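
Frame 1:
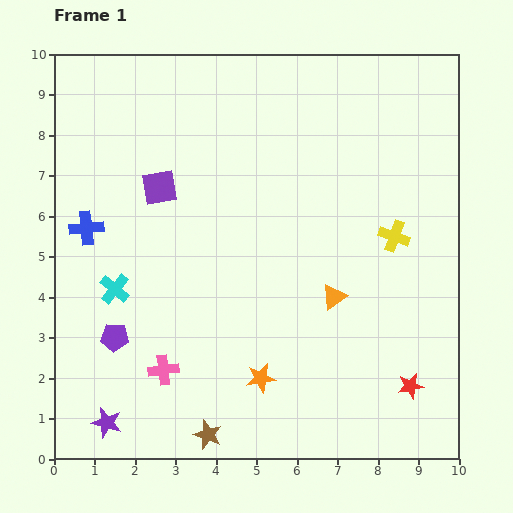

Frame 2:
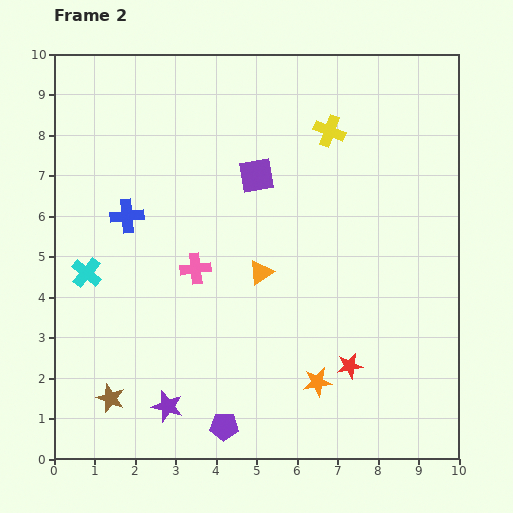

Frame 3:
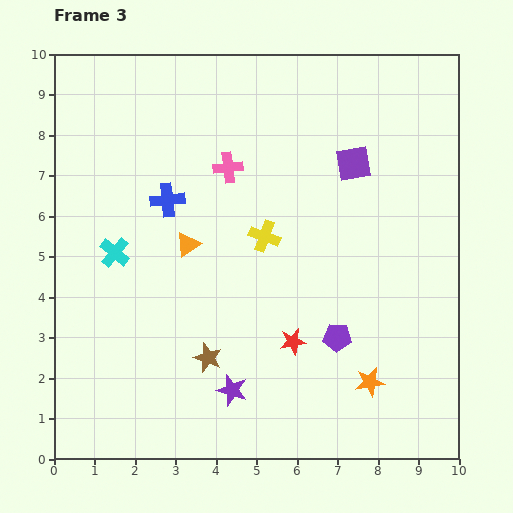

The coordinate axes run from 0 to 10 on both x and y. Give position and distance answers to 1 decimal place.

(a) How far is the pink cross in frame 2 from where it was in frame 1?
2.6

The pink cross moved from (2.7, 2.2) to (3.5, 4.7), a distance of √(0.8² + 2.5²) ≈ 2.6.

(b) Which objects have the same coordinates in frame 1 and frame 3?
none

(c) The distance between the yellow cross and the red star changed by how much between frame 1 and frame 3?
-1.0

Distance in frame 1: 3.7. Distance in frame 3: 2.7.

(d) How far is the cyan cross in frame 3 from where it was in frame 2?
0.9

The cyan cross moved from (0.8, 4.6) to (1.5, 5.1), a distance of √(0.7² + 0.5²) ≈ 0.9.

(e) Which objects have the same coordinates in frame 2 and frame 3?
none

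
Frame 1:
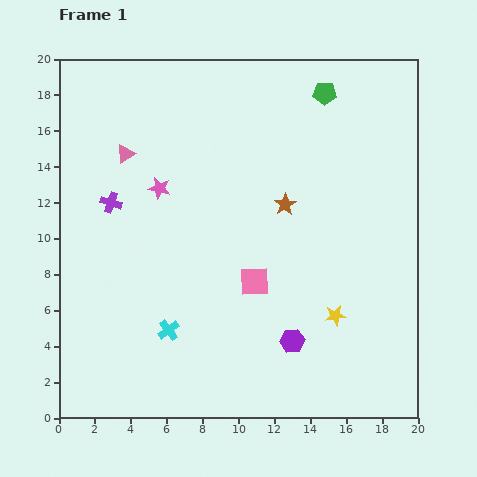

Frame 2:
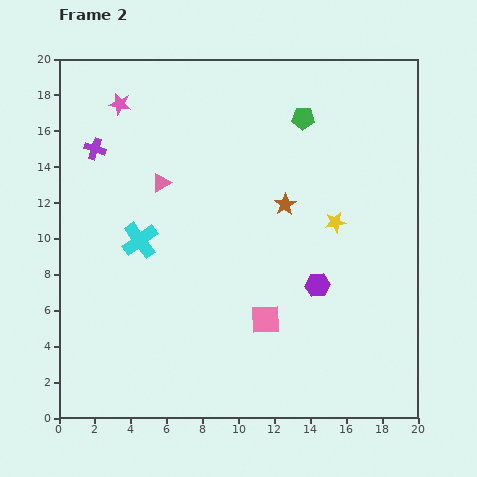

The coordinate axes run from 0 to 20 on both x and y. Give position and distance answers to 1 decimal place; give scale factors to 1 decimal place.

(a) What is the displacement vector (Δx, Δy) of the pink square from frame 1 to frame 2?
(0.6, -2.1)

The pink square was at (10.9, 7.6) in frame 1 and (11.5, 5.5) in frame 2.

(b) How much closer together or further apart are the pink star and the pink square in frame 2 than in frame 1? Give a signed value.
+7.1

Distance in frame 1: 7.4. Distance in frame 2: 14.5.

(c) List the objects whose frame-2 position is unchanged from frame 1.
the brown star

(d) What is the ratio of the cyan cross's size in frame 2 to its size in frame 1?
1.7×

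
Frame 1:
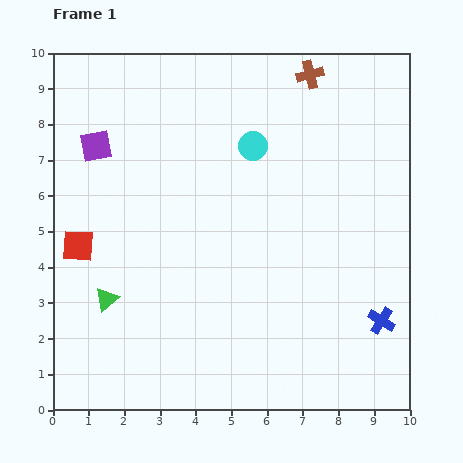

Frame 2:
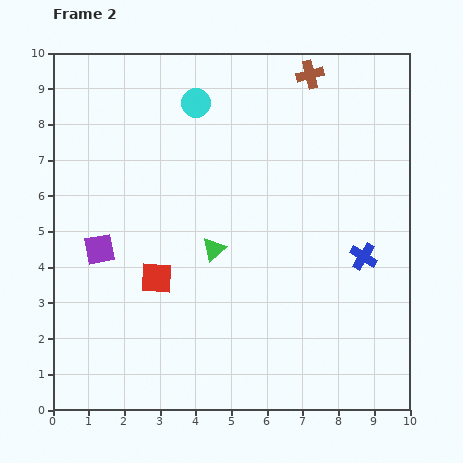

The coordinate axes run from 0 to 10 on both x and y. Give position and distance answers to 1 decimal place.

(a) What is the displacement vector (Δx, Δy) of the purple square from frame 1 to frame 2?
(0.1, -2.9)

The purple square was at (1.2, 7.4) in frame 1 and (1.3, 4.5) in frame 2.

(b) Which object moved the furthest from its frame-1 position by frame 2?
the green triangle

(moved 3.3; next 2.9)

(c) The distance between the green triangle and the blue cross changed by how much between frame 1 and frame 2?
-3.5

Distance in frame 1: 7.7. Distance in frame 2: 4.2.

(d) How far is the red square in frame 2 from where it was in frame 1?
2.4

The red square moved from (0.7, 4.6) to (2.9, 3.7), a distance of √(2.2² + 0.9²) ≈ 2.4.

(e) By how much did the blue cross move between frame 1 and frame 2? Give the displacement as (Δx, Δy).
(-0.5, 1.8)

The blue cross was at (9.2, 2.5) in frame 1 and (8.7, 4.3) in frame 2.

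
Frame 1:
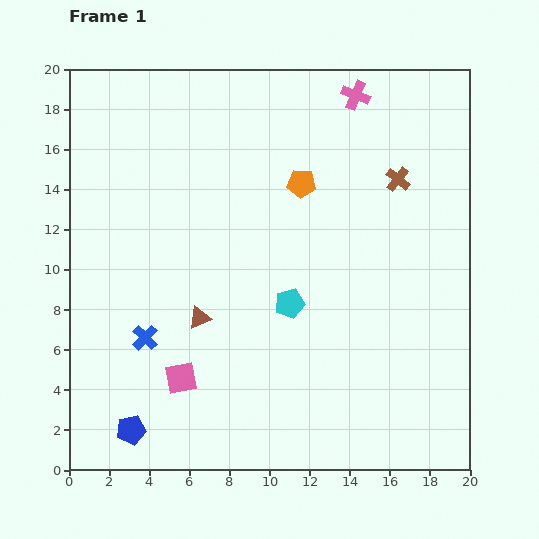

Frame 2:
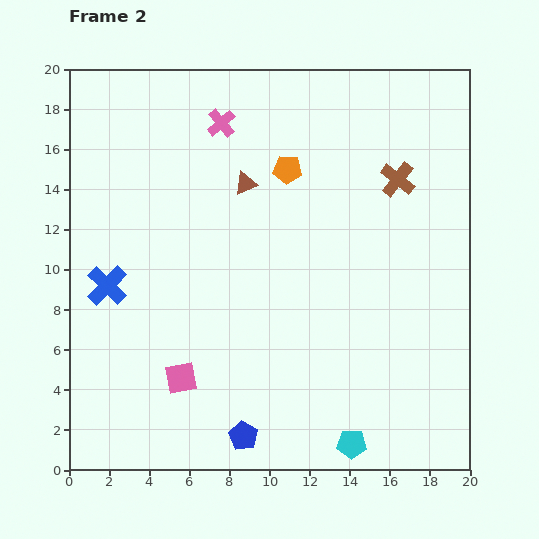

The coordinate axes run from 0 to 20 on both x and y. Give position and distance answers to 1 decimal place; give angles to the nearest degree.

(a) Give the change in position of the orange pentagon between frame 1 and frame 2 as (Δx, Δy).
(-0.7, 0.7)

The orange pentagon was at (11.6, 14.3) in frame 1 and (10.9, 15.0) in frame 2.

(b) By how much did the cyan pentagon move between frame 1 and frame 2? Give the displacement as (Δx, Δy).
(3.1, -7.0)

The cyan pentagon was at (11.0, 8.3) in frame 1 and (14.1, 1.3) in frame 2.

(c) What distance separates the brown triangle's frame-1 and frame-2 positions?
7.1

The brown triangle moved from (6.5, 7.6) to (8.8, 14.3), a distance of √(2.3² + 6.7²) ≈ 7.1.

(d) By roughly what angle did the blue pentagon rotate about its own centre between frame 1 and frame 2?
31° counter-clockwise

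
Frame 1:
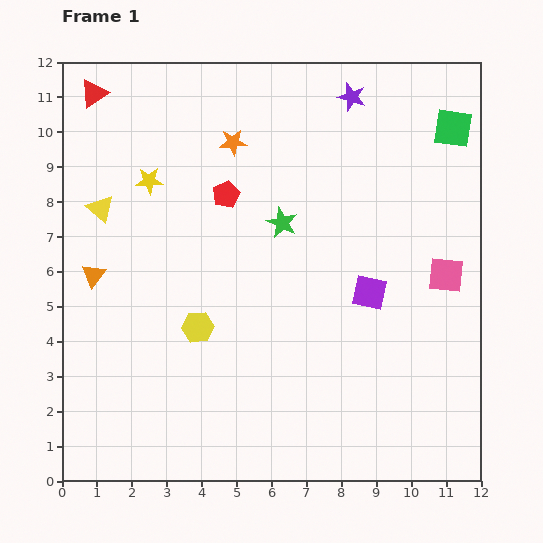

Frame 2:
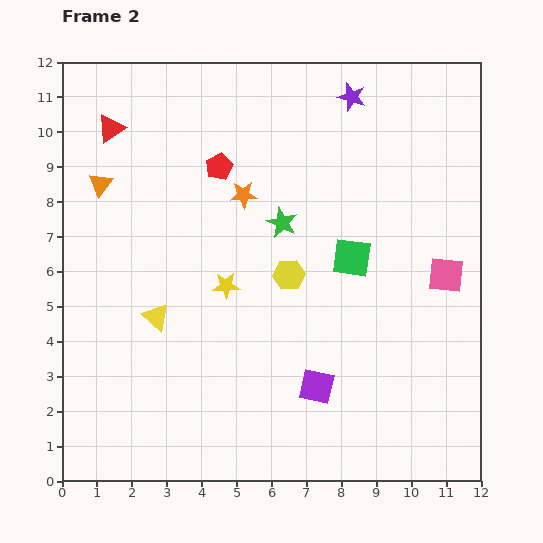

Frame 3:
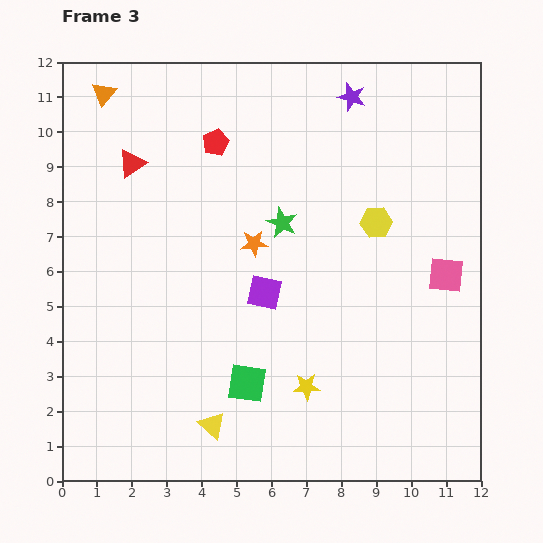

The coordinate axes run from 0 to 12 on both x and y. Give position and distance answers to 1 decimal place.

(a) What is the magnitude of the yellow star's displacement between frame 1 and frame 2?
3.7

The yellow star moved from (2.5, 8.6) to (4.7, 5.6), a distance of √(2.2² + 3.0²) ≈ 3.7.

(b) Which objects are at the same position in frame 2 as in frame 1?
the pink square, the green star, the purple star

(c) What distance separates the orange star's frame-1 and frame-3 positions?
3.0

The orange star moved from (4.9, 9.7) to (5.5, 6.8), a distance of √(0.6² + 2.9²) ≈ 3.0.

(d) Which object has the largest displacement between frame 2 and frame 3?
the green square

(moved 4.7; next 3.7)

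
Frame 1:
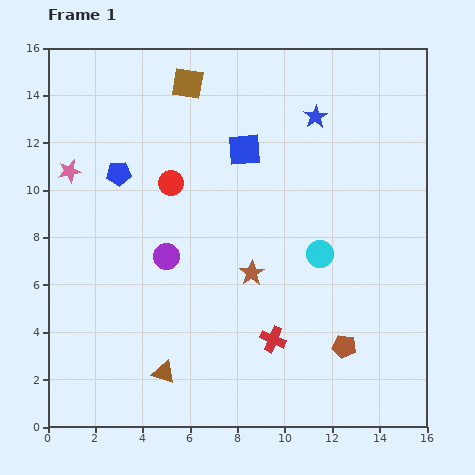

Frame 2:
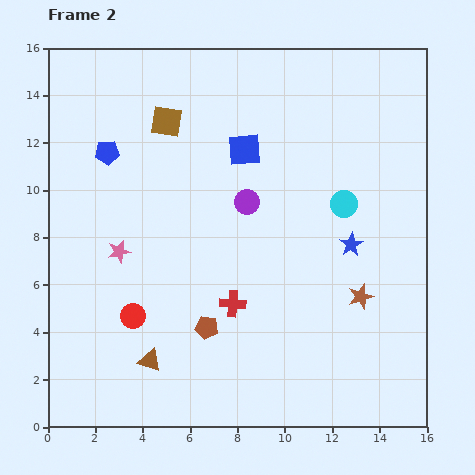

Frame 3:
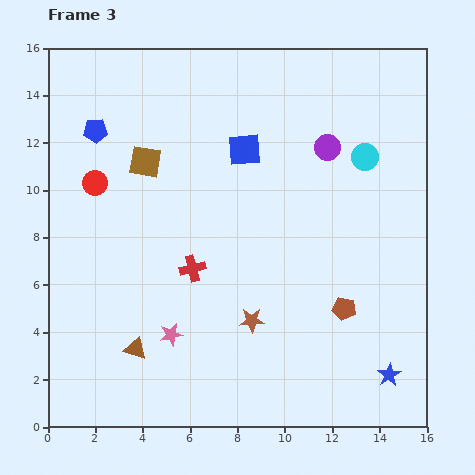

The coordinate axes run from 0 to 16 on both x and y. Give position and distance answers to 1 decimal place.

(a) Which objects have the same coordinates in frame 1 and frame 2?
the blue square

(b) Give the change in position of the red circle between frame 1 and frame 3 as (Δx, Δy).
(-3.2, 0.0)

The red circle was at (5.2, 10.3) in frame 1 and (2.0, 10.3) in frame 3.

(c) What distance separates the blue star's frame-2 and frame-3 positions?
5.7

The blue star moved from (12.8, 7.7) to (14.4, 2.2), a distance of √(1.6² + 5.5²) ≈ 5.7.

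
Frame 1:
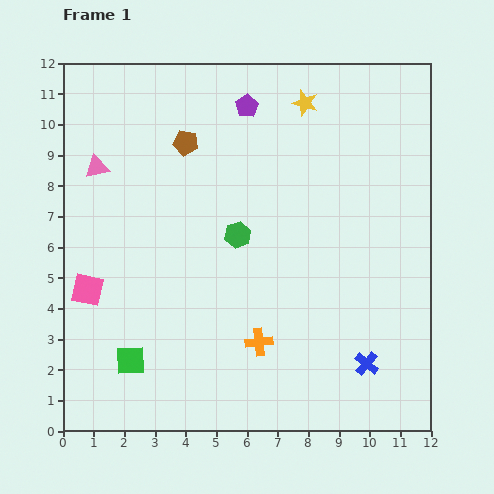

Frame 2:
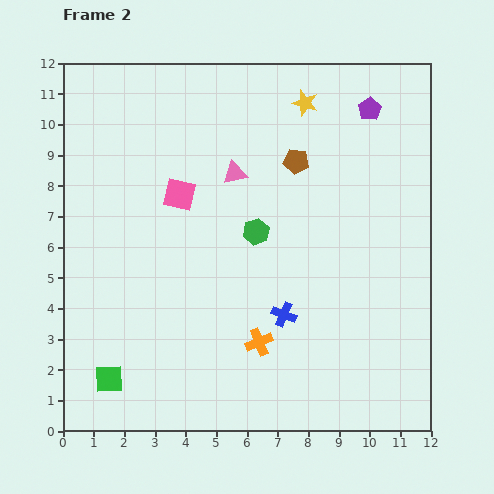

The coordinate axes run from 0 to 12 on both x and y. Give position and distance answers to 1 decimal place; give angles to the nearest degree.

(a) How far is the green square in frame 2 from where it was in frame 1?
0.9

The green square moved from (2.2, 2.3) to (1.5, 1.7), a distance of √(0.7² + 0.6²) ≈ 0.9.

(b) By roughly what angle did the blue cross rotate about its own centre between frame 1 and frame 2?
17° counter-clockwise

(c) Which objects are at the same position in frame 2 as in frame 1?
the yellow star, the orange cross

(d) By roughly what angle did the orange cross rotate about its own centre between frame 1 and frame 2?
16° counter-clockwise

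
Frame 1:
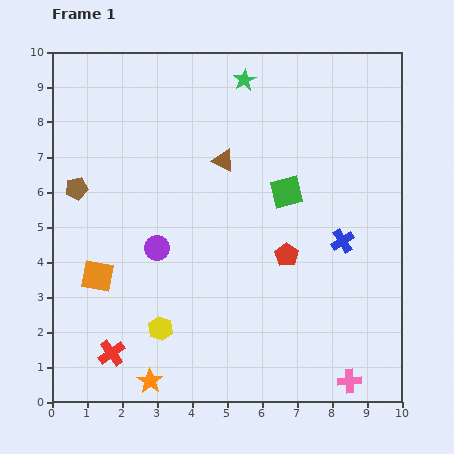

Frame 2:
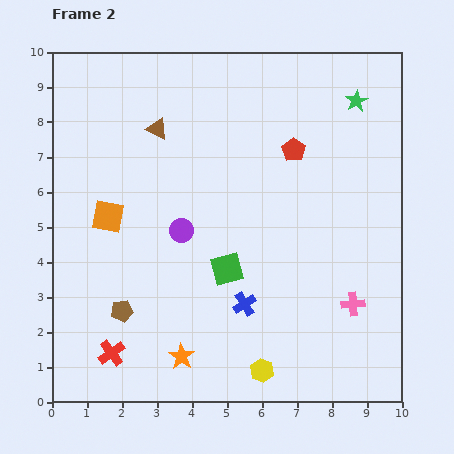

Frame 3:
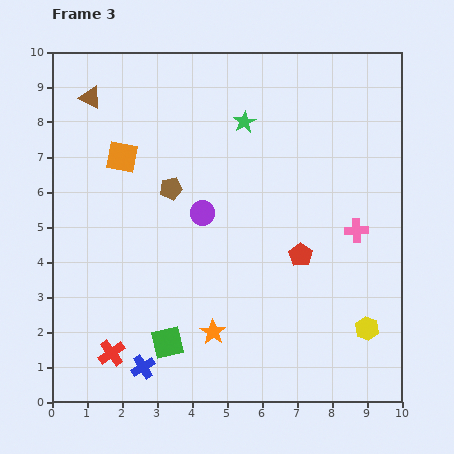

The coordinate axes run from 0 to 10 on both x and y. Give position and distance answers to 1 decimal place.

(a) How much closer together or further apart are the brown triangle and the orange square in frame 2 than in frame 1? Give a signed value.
-2.0

Distance in frame 1: 4.9. Distance in frame 2: 2.9.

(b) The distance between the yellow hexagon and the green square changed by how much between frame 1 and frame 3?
+0.4

Distance in frame 1: 5.3. Distance in frame 3: 5.7.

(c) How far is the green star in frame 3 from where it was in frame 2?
3.3

The green star moved from (8.7, 8.6) to (5.5, 8.0), a distance of √(3.2² + 0.6²) ≈ 3.3.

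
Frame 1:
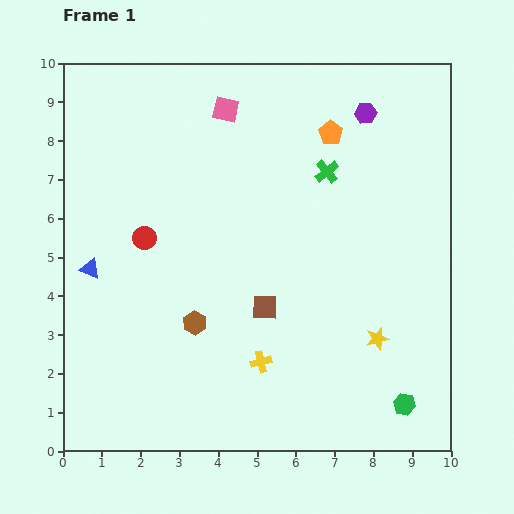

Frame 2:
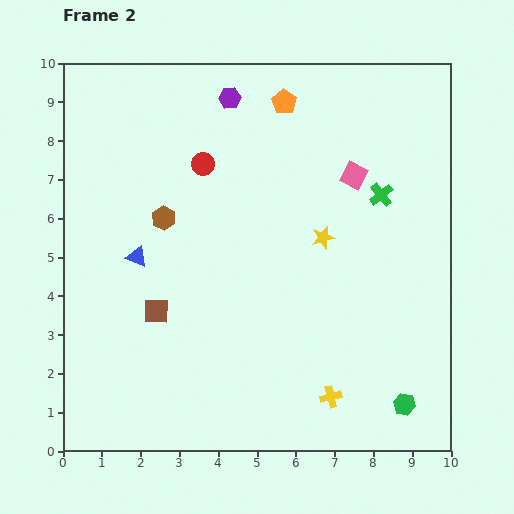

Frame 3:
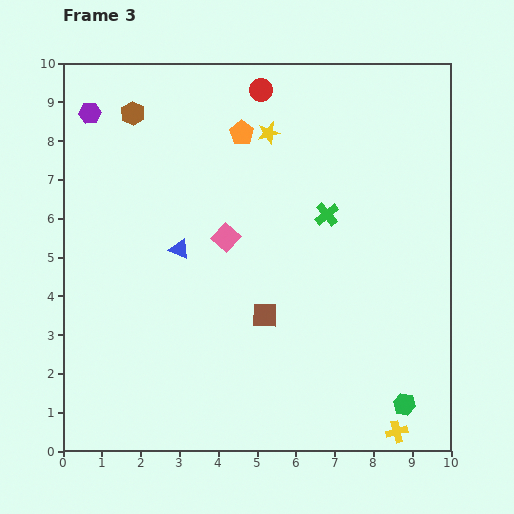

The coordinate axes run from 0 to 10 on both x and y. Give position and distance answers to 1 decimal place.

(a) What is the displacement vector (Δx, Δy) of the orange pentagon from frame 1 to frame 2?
(-1.2, 0.8)

The orange pentagon was at (6.9, 8.2) in frame 1 and (5.7, 9.0) in frame 2.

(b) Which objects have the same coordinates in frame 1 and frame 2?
the green hexagon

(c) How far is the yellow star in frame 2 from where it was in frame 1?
3.0

The yellow star moved from (8.1, 2.9) to (6.7, 5.5), a distance of √(1.4² + 2.6²) ≈ 3.0.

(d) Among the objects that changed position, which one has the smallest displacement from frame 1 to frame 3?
the brown square

(moved 0.2)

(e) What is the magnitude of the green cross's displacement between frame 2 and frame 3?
1.5

The green cross moved from (8.2, 6.6) to (6.8, 6.1), a distance of √(1.4² + 0.5²) ≈ 1.5.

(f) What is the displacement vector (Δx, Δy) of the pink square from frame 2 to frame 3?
(-3.3, -1.6)

The pink square was at (7.5, 7.1) in frame 2 and (4.2, 5.5) in frame 3.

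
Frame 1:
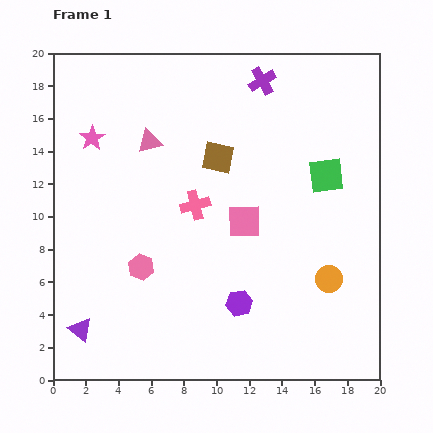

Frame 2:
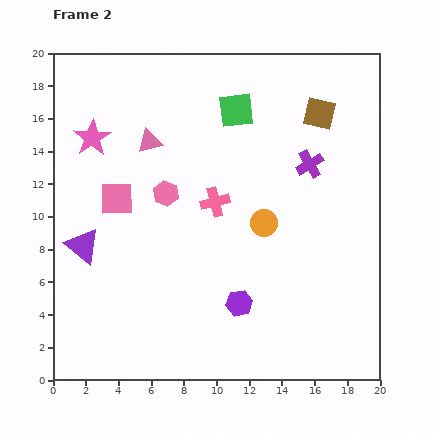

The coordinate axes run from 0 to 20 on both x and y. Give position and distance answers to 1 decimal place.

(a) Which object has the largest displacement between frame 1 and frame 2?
the pink square

(moved 7.9; next 6.8)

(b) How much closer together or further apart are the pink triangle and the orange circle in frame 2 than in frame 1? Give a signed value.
-5.2

Distance in frame 1: 13.8. Distance in frame 2: 8.6.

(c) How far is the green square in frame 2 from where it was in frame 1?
6.8

The green square moved from (16.7, 12.5) to (11.2, 16.5), a distance of √(5.5² + 4.0²) ≈ 6.8.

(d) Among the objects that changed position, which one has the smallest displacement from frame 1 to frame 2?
the pink cross

(moved 1.2)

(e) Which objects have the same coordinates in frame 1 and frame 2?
the pink star, the purple hexagon, the pink triangle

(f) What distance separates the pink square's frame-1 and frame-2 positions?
7.9

The pink square moved from (11.7, 9.7) to (3.9, 11.1), a distance of √(7.8² + 1.4²) ≈ 7.9.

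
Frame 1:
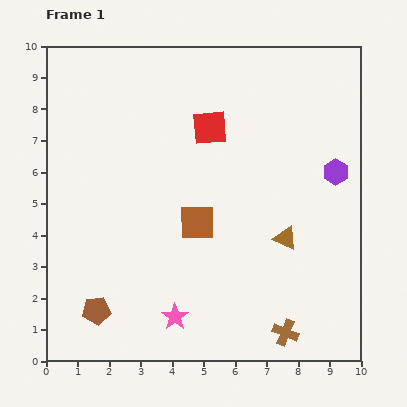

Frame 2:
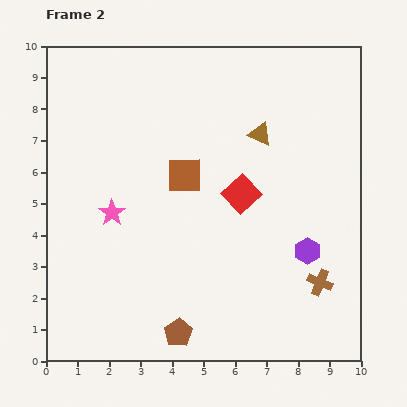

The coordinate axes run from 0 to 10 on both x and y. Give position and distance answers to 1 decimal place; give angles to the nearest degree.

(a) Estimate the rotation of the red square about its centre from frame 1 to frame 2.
38° counter-clockwise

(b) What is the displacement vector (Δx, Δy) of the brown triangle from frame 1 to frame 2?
(-0.8, 3.3)

The brown triangle was at (7.6, 3.9) in frame 1 and (6.8, 7.2) in frame 2.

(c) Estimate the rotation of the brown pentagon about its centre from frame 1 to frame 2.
26° counter-clockwise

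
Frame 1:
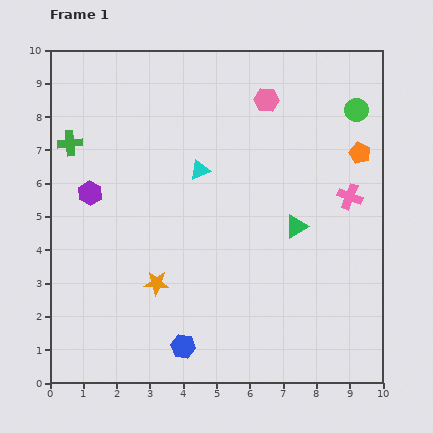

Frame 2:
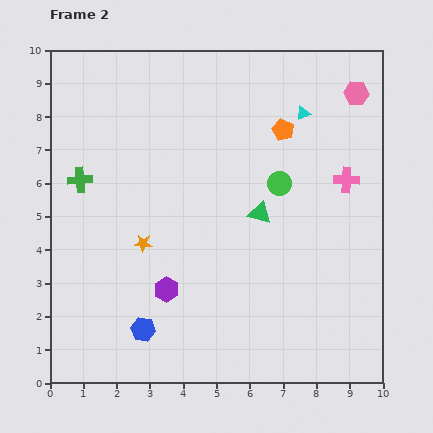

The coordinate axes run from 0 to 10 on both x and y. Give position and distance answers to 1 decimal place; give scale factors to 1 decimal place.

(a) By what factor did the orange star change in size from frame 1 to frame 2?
0.7×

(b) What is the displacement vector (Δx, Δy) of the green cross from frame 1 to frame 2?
(0.3, -1.1)

The green cross was at (0.6, 7.2) in frame 1 and (0.9, 6.1) in frame 2.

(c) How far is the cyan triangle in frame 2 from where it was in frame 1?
3.5

The cyan triangle moved from (4.5, 6.4) to (7.6, 8.1), a distance of √(3.1² + 1.7²) ≈ 3.5.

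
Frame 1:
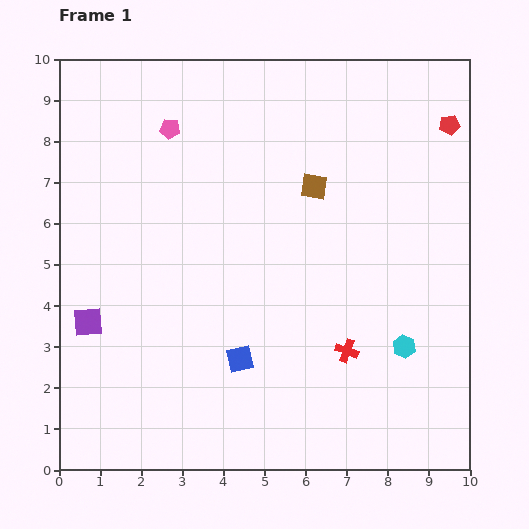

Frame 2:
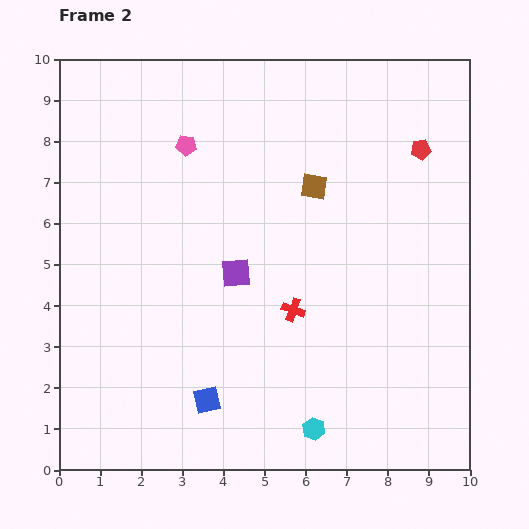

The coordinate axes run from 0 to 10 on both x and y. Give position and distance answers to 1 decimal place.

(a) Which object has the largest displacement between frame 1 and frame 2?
the purple square

(moved 3.8; next 3.0)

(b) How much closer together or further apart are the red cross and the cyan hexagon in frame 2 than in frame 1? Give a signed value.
+1.5

Distance in frame 1: 1.4. Distance in frame 2: 2.9.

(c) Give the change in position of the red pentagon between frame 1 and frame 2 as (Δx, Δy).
(-0.7, -0.6)

The red pentagon was at (9.5, 8.4) in frame 1 and (8.8, 7.8) in frame 2.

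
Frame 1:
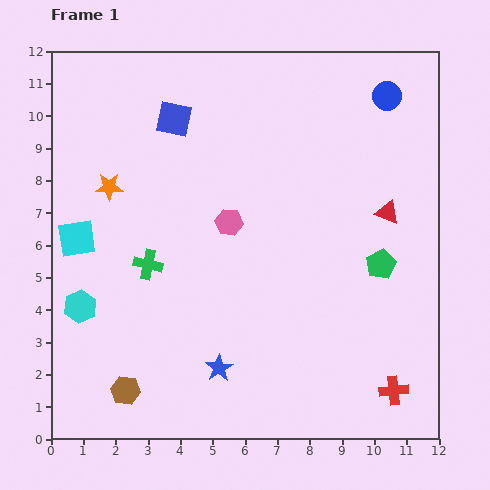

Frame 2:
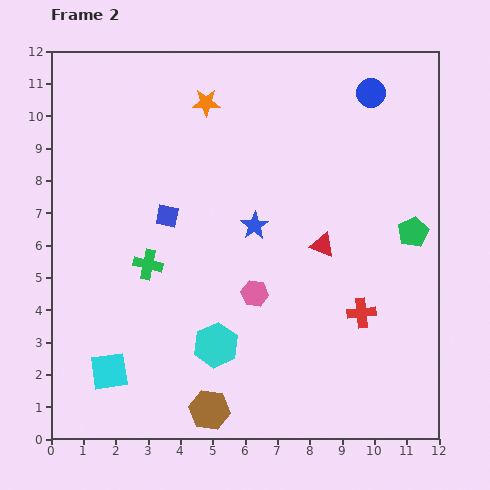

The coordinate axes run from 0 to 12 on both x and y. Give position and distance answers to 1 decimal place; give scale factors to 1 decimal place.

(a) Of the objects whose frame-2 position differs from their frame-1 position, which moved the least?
the blue circle

(moved 0.5)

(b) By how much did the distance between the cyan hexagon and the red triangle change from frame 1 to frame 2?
-5.4

Distance in frame 1: 9.9. Distance in frame 2: 4.5.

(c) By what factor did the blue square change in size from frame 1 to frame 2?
0.6×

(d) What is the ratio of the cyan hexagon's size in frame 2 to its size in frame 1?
1.3×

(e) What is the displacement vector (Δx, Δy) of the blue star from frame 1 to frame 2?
(1.1, 4.4)

The blue star was at (5.2, 2.2) in frame 1 and (6.3, 6.6) in frame 2.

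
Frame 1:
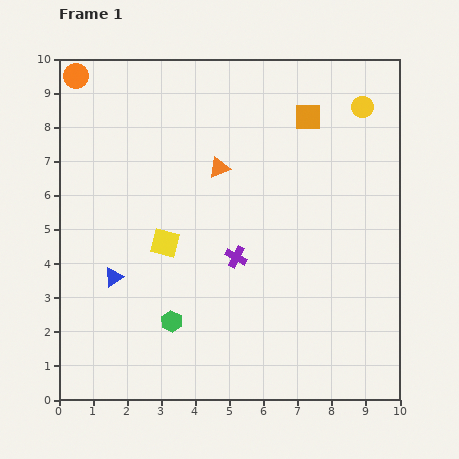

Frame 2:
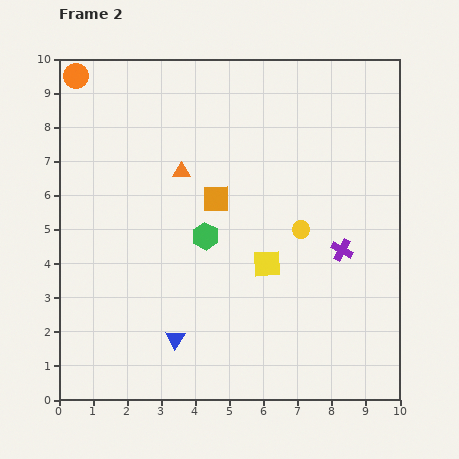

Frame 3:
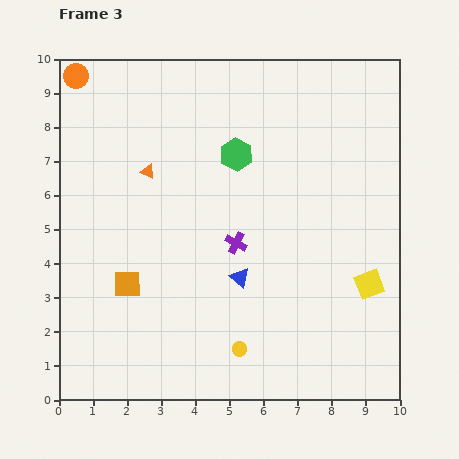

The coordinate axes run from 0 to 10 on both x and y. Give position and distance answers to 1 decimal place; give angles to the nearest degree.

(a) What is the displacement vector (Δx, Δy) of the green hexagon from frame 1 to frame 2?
(1.0, 2.5)

The green hexagon was at (3.3, 2.3) in frame 1 and (4.3, 4.8) in frame 2.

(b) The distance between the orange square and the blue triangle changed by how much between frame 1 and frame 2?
-3.1

Distance in frame 1: 7.4. Distance in frame 2: 4.3.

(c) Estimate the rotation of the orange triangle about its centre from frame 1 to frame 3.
45° clockwise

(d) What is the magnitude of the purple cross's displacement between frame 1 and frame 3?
0.4

The purple cross moved from (5.2, 4.2) to (5.2, 4.6), a distance of √(0.0² + 0.4²) ≈ 0.4.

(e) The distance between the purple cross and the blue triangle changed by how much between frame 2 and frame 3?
-4.5

Distance in frame 2: 5.5. Distance in frame 3: 1.0.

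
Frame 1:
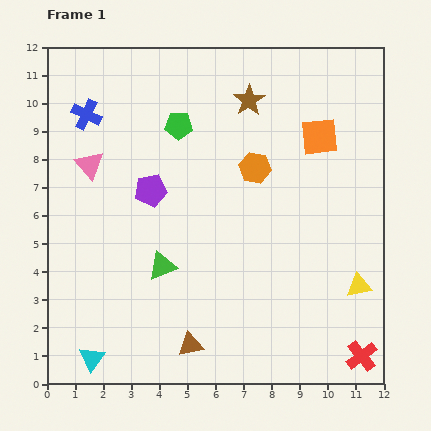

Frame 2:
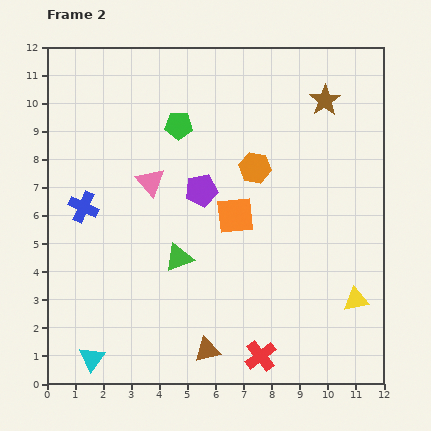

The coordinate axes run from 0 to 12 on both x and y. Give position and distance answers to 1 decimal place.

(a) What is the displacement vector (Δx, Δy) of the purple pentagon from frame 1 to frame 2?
(1.8, 0.0)

The purple pentagon was at (3.7, 6.9) in frame 1 and (5.5, 6.9) in frame 2.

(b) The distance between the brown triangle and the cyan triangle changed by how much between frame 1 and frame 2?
+0.6

Distance in frame 1: 3.5. Distance in frame 2: 4.1.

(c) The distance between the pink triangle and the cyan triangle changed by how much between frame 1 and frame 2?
-0.3

Distance in frame 1: 6.9. Distance in frame 2: 6.6.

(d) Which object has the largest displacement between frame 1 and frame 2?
the orange square

(moved 4.1; next 3.6)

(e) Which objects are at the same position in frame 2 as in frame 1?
the orange hexagon, the cyan triangle, the green pentagon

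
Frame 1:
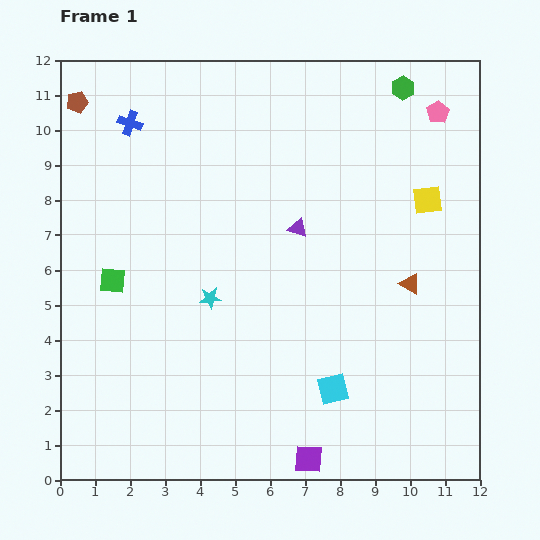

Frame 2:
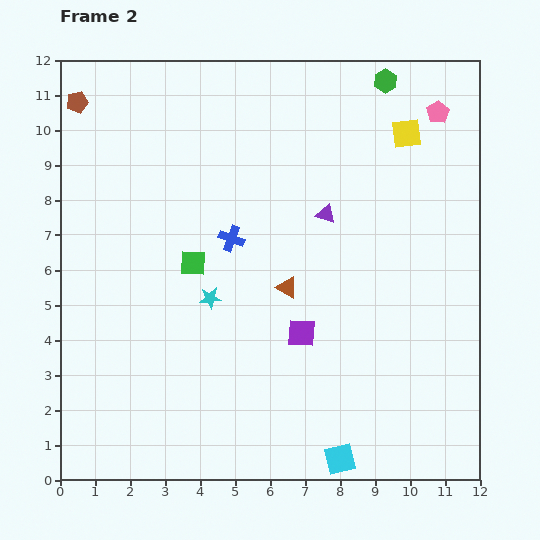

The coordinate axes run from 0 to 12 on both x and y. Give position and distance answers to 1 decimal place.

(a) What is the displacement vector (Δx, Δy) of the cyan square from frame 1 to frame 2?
(0.2, -2.0)

The cyan square was at (7.8, 2.6) in frame 1 and (8.0, 0.6) in frame 2.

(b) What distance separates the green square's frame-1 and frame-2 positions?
2.4

The green square moved from (1.5, 5.7) to (3.8, 6.2), a distance of √(2.3² + 0.5²) ≈ 2.4.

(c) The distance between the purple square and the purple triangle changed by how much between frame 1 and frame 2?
-3.1

Distance in frame 1: 6.6. Distance in frame 2: 3.5.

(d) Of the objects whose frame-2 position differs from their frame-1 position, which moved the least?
the green hexagon

(moved 0.5)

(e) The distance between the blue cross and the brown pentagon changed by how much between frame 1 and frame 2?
+4.3

Distance in frame 1: 1.6. Distance in frame 2: 5.9.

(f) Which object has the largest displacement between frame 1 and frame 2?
the blue cross

(moved 4.4; next 3.6)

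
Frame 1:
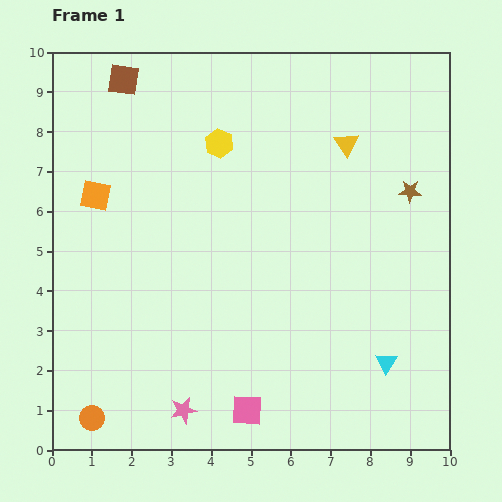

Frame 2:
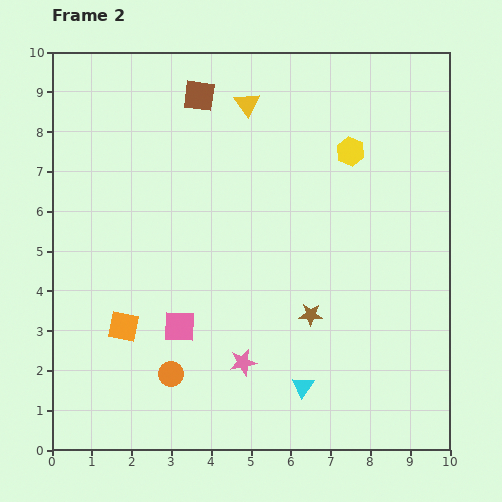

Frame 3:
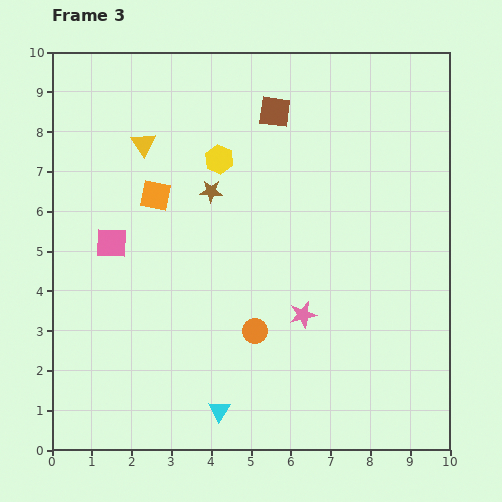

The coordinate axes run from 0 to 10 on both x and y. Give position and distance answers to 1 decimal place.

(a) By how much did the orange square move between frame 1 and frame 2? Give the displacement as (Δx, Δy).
(0.7, -3.3)

The orange square was at (1.1, 6.4) in frame 1 and (1.8, 3.1) in frame 2.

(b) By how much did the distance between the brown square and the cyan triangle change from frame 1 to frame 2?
-2.0

Distance in frame 1: 9.7. Distance in frame 2: 7.7.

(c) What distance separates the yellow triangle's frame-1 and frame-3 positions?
5.1

The yellow triangle moved from (7.4, 7.7) to (2.3, 7.7), a distance of √(5.1² + 0.0²) ≈ 5.1.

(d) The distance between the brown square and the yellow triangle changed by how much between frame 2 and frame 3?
+2.2

Distance in frame 2: 1.2. Distance in frame 3: 3.4.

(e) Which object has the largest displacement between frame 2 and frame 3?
the brown star

(moved 4.0; next 3.4)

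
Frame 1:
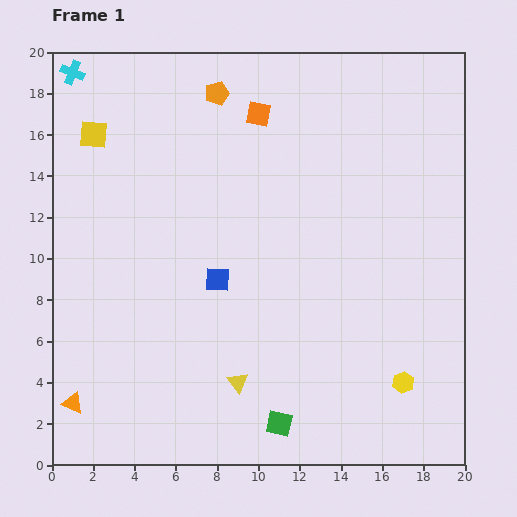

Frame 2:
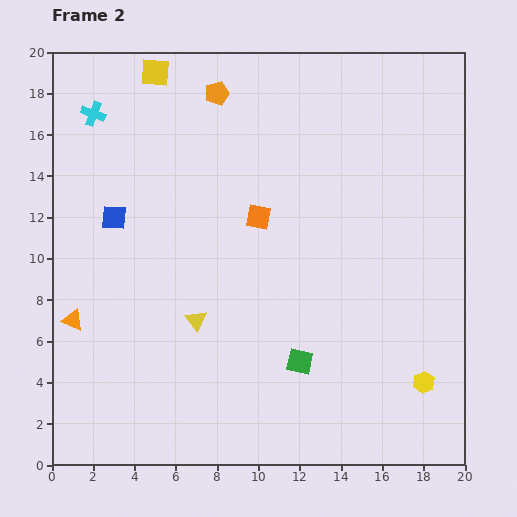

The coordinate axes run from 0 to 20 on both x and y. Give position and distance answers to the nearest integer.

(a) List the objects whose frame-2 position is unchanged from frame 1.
the orange pentagon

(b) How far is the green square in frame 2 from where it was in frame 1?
3

The green square moved from (11, 2) to (12, 5), a distance of √(1² + 3²) ≈ 3.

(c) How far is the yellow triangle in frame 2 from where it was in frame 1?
4

The yellow triangle moved from (9, 4) to (7, 7), a distance of √(2² + 3²) ≈ 4.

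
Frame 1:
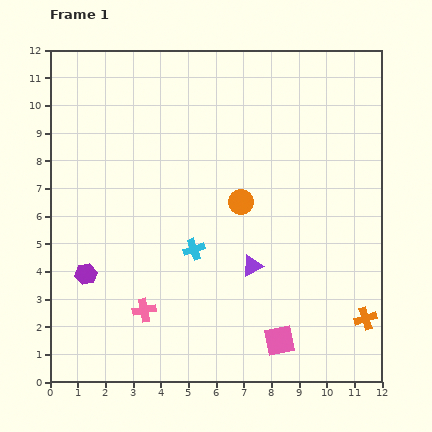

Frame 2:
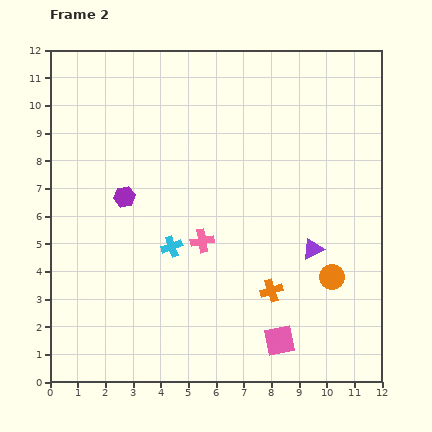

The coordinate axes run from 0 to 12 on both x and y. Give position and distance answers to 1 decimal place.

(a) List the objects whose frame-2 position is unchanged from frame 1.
the pink square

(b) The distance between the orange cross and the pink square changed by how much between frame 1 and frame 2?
-1.4

Distance in frame 1: 3.2. Distance in frame 2: 1.8.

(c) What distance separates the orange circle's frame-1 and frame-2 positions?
4.3

The orange circle moved from (6.9, 6.5) to (10.2, 3.8), a distance of √(3.3² + 2.7²) ≈ 4.3.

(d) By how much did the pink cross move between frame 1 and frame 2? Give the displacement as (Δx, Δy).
(2.1, 2.5)

The pink cross was at (3.4, 2.6) in frame 1 and (5.5, 5.1) in frame 2.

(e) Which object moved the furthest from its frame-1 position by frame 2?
the orange circle

(moved 4.3; next 3.5)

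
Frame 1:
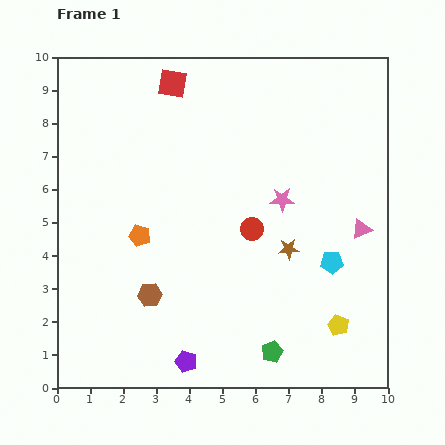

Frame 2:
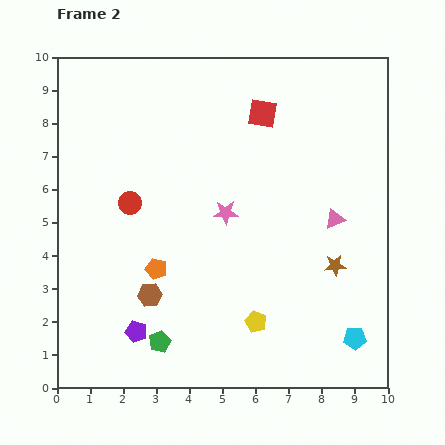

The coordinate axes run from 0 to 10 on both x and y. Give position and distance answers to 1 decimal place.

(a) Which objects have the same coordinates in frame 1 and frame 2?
the brown hexagon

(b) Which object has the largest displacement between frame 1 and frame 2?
the red circle

(moved 3.8; next 3.4)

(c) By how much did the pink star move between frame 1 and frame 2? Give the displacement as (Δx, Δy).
(-1.7, -0.4)

The pink star was at (6.8, 5.7) in frame 1 and (5.1, 5.3) in frame 2.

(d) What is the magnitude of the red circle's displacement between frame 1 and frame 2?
3.8

The red circle moved from (5.9, 4.8) to (2.2, 5.6), a distance of √(3.7² + 0.8²) ≈ 3.8.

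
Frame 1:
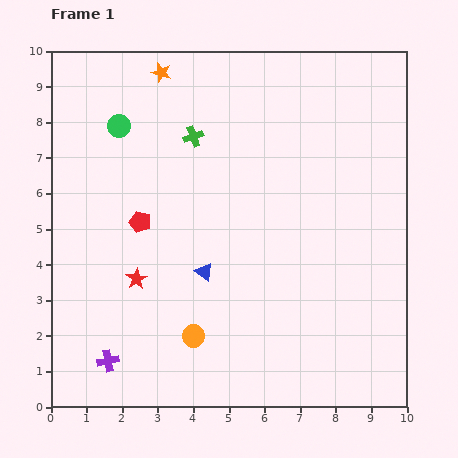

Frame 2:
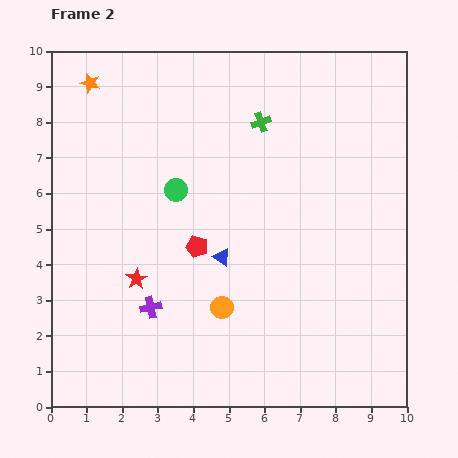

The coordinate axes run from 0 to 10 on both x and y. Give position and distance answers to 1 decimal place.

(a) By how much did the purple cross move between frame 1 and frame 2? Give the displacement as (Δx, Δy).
(1.2, 1.5)

The purple cross was at (1.6, 1.3) in frame 1 and (2.8, 2.8) in frame 2.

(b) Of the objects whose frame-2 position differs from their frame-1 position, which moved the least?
the blue triangle

(moved 0.6)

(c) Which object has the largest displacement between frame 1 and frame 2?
the green circle

(moved 2.4; next 2.0)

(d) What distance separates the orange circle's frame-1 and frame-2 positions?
1.1

The orange circle moved from (4.0, 2.0) to (4.8, 2.8), a distance of √(0.8² + 0.8²) ≈ 1.1.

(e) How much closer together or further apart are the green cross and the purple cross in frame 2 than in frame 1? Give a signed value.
-0.6

Distance in frame 1: 6.7. Distance in frame 2: 6.1.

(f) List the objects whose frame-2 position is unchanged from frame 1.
the red star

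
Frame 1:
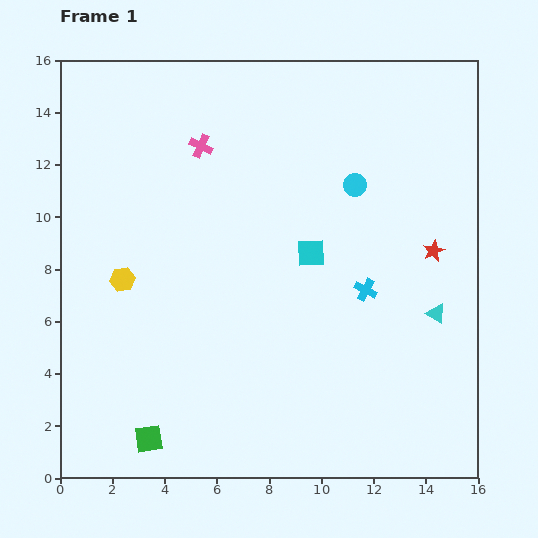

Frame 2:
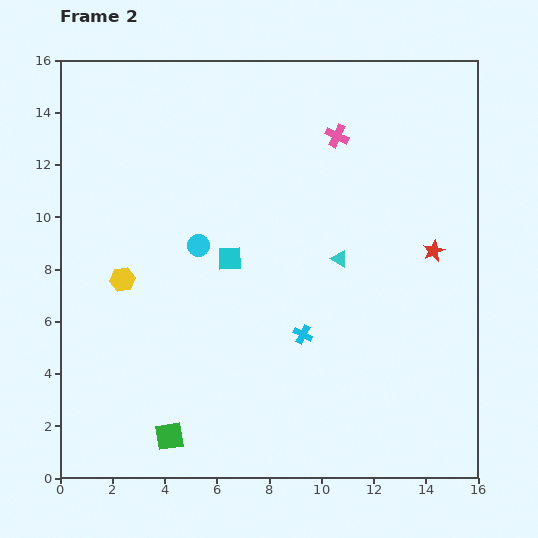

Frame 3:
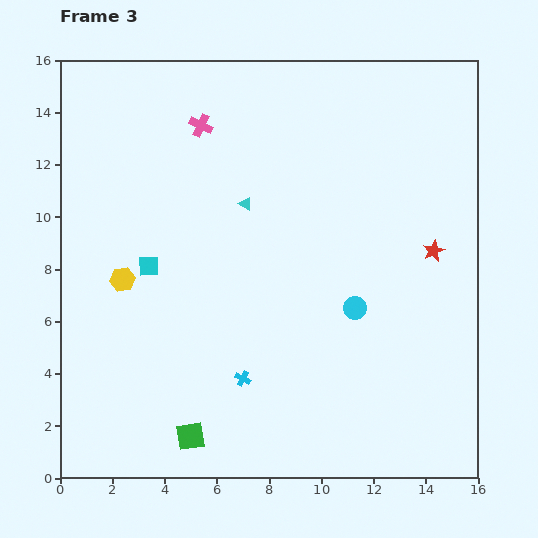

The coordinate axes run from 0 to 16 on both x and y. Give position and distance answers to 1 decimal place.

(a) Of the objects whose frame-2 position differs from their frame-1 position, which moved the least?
the green square

(moved 0.8)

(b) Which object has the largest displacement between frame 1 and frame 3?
the cyan triangle

(moved 8.4; next 6.2)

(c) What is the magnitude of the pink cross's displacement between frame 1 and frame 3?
0.8

The pink cross moved from (5.4, 12.7) to (5.4, 13.5), a distance of √(0.0² + 0.8²) ≈ 0.8.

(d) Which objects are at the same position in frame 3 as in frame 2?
the yellow hexagon, the red star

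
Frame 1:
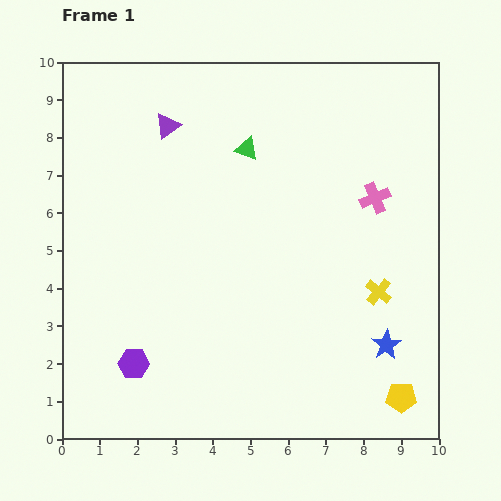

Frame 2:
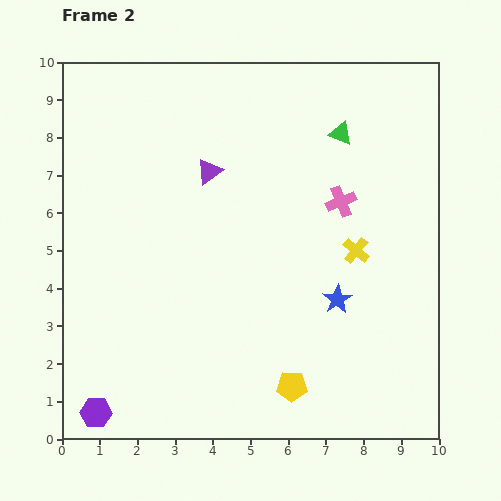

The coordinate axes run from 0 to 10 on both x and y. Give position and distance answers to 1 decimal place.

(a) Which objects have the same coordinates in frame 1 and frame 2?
none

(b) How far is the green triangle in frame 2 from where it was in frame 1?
2.5

The green triangle moved from (4.9, 7.7) to (7.4, 8.1), a distance of √(2.5² + 0.4²) ≈ 2.5.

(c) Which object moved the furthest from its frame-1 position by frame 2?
the yellow pentagon

(moved 2.9; next 2.5)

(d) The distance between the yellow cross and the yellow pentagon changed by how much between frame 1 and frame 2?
+1.1

Distance in frame 1: 2.9. Distance in frame 2: 4.0.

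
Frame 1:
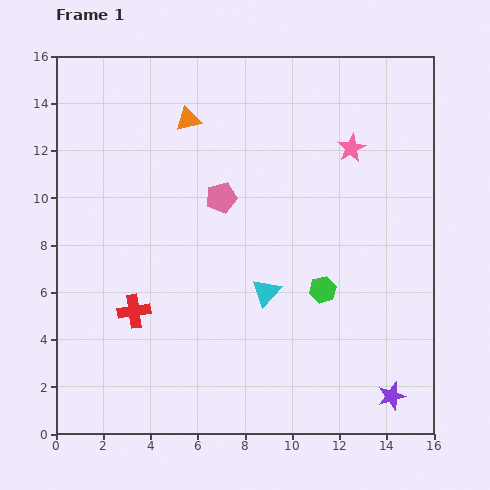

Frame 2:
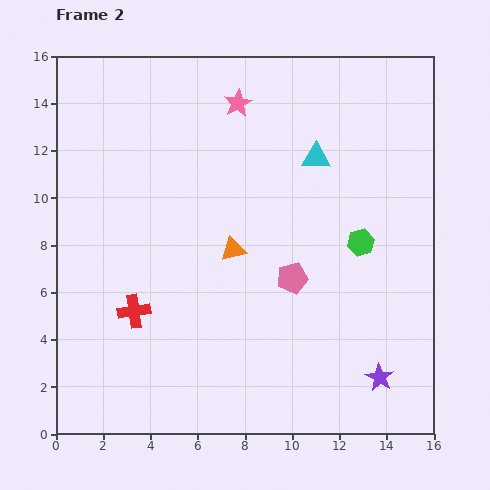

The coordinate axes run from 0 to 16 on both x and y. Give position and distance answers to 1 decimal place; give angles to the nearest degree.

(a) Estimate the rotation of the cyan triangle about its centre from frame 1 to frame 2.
49° clockwise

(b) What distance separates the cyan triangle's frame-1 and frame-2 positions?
6.1

The cyan triangle moved from (8.9, 6.0) to (11.0, 11.7), a distance of √(2.1² + 5.7²) ≈ 6.1.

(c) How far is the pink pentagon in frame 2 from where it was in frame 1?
4.5

The pink pentagon moved from (7.0, 10.0) to (10.0, 6.6), a distance of √(3.0² + 3.4²) ≈ 4.5.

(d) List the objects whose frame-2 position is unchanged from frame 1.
the red cross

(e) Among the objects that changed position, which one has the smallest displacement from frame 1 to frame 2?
the purple star

(moved 0.9)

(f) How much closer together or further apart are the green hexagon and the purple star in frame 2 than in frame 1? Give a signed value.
+0.4

Distance in frame 1: 5.4. Distance in frame 2: 5.8.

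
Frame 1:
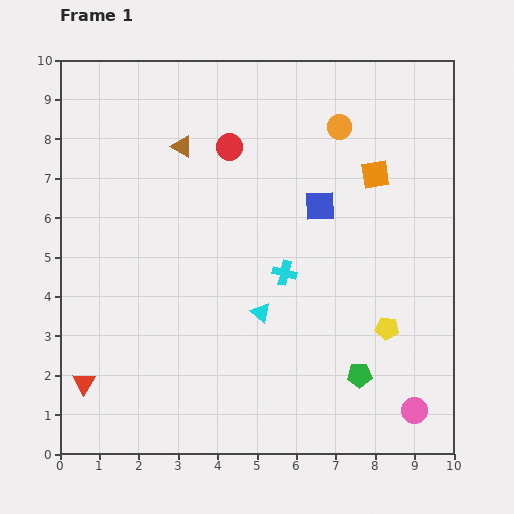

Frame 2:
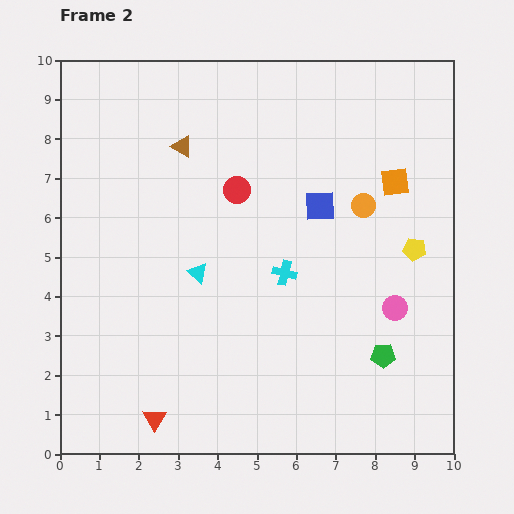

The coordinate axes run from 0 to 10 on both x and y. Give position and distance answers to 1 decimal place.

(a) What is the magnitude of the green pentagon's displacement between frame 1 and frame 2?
0.8

The green pentagon moved from (7.6, 2.0) to (8.2, 2.5), a distance of √(0.6² + 0.5²) ≈ 0.8.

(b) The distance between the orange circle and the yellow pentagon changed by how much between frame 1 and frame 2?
-3.5

Distance in frame 1: 5.2. Distance in frame 2: 1.7.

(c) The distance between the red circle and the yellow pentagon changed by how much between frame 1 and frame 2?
-1.4

Distance in frame 1: 6.1. Distance in frame 2: 4.7.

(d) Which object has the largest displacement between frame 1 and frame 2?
the pink circle

(moved 2.6; next 2.1)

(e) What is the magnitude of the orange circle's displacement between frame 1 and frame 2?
2.1

The orange circle moved from (7.1, 8.3) to (7.7, 6.3), a distance of √(0.6² + 2.0²) ≈ 2.1.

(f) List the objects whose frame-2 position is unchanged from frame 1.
the brown triangle, the cyan cross, the blue square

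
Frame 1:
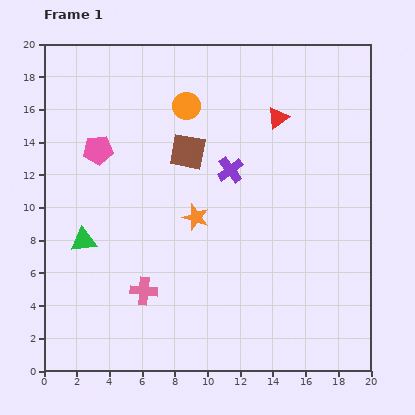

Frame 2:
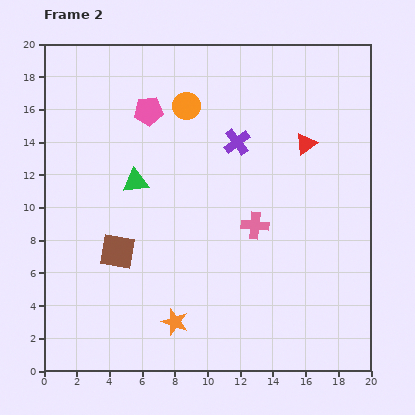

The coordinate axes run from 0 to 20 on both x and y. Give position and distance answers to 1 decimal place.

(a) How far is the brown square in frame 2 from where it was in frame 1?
7.5

The brown square moved from (8.8, 13.4) to (4.5, 7.3), a distance of √(4.3² + 6.1²) ≈ 7.5.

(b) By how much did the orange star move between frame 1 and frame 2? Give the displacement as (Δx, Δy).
(-1.3, -6.4)

The orange star was at (9.3, 9.4) in frame 1 and (8.0, 3.0) in frame 2.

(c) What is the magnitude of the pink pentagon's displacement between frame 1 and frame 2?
3.9

The pink pentagon moved from (3.3, 13.5) to (6.4, 15.9), a distance of √(3.1² + 2.4²) ≈ 3.9.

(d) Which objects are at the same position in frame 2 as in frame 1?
the orange circle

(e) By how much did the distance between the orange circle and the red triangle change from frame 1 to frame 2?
+2.1

Distance in frame 1: 5.6. Distance in frame 2: 7.7.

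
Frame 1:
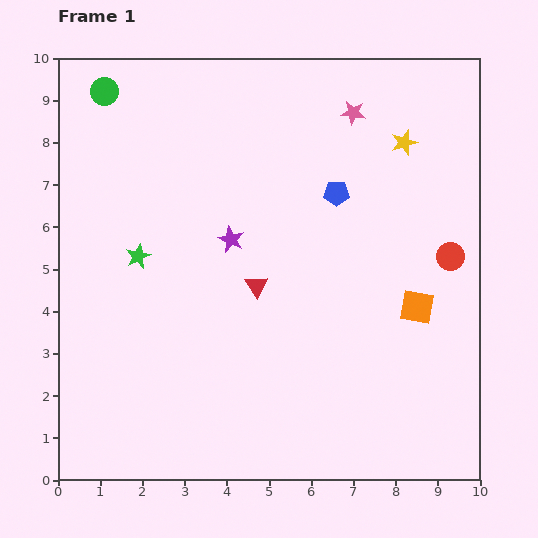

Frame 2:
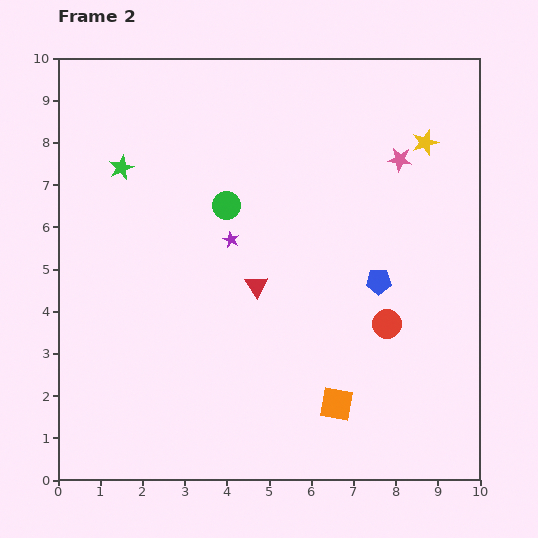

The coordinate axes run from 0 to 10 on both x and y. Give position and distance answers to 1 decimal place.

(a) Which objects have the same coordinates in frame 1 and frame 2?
the red triangle, the purple star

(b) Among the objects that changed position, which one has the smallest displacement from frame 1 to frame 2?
the yellow star

(moved 0.5)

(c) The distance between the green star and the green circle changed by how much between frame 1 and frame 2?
-1.3

Distance in frame 1: 4.0. Distance in frame 2: 2.7.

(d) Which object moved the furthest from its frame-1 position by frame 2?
the green circle

(moved 4.0; next 3.0)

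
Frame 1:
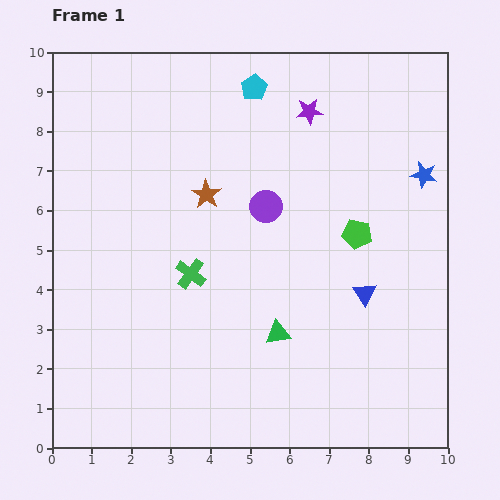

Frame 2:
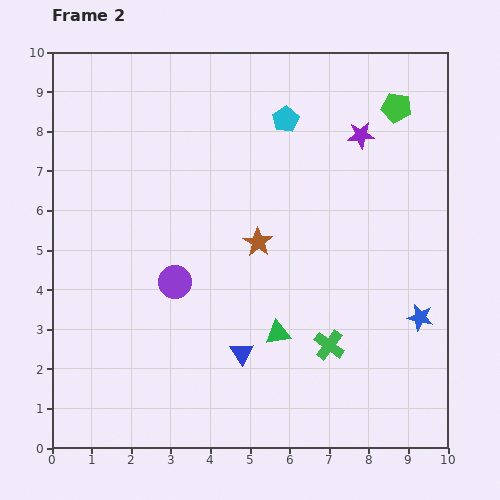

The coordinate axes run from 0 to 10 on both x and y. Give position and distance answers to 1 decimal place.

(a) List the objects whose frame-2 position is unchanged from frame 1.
the green triangle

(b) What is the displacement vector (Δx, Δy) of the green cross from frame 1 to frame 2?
(3.5, -1.8)

The green cross was at (3.5, 4.4) in frame 1 and (7.0, 2.6) in frame 2.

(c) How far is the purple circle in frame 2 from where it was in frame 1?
3.0

The purple circle moved from (5.4, 6.1) to (3.1, 4.2), a distance of √(2.3² + 1.9²) ≈ 3.0.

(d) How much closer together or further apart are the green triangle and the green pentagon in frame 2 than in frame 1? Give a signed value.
+3.2

Distance in frame 1: 3.2. Distance in frame 2: 6.4.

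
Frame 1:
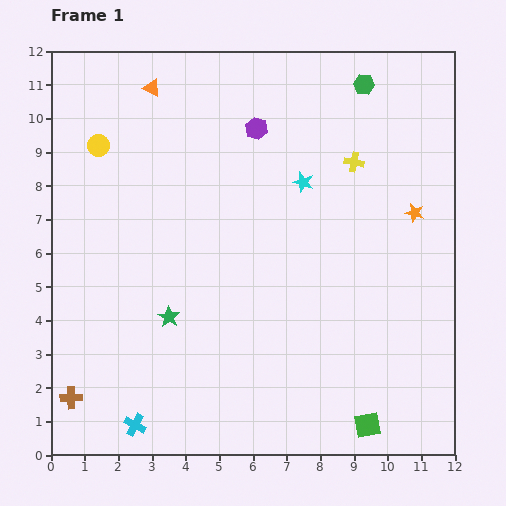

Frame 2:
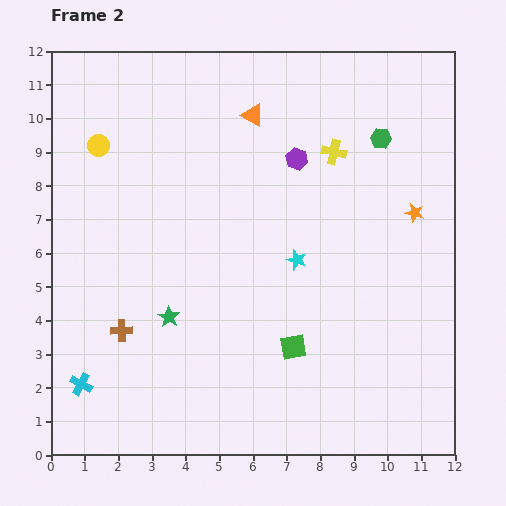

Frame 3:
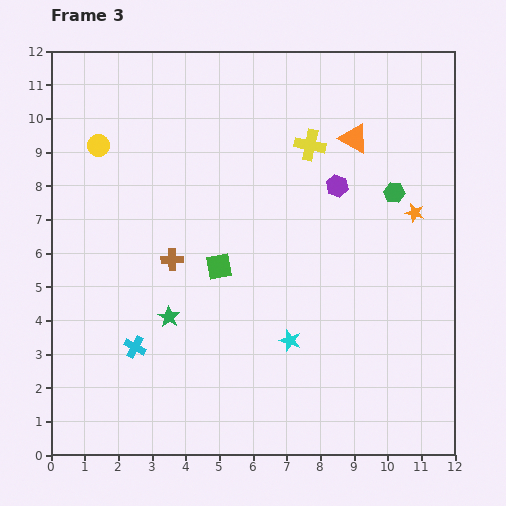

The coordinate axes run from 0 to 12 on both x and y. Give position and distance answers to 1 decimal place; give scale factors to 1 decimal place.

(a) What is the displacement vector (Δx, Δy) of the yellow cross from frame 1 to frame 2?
(-0.6, 0.3)

The yellow cross was at (9.0, 8.7) in frame 1 and (8.4, 9.0) in frame 2.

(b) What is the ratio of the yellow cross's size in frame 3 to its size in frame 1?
1.6×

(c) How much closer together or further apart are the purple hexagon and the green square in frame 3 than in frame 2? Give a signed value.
-1.4

Distance in frame 2: 5.6. Distance in frame 3: 4.2.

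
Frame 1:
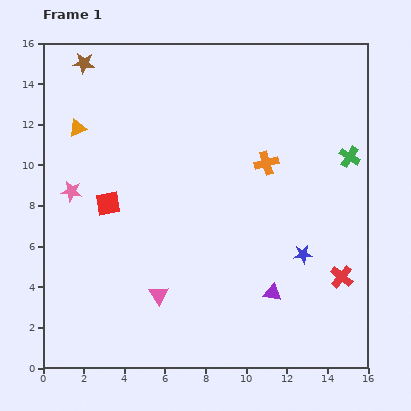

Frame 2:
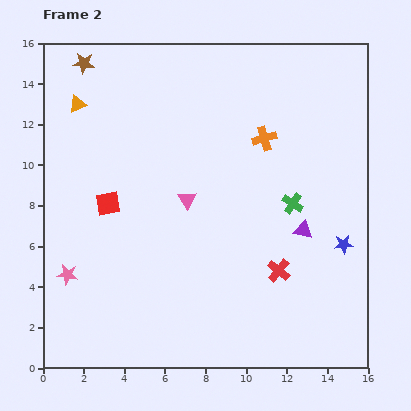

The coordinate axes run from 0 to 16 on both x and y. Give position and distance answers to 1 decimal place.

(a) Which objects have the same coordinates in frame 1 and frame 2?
the red square, the brown star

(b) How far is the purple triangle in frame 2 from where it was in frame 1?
3.4

The purple triangle moved from (11.3, 3.7) to (12.8, 6.8), a distance of √(1.5² + 3.1²) ≈ 3.4.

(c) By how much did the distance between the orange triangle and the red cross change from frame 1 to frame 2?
-2.0

Distance in frame 1: 14.9. Distance in frame 2: 12.9.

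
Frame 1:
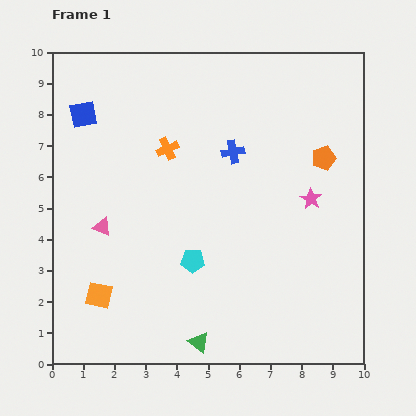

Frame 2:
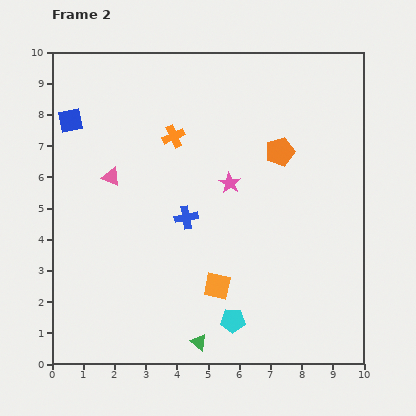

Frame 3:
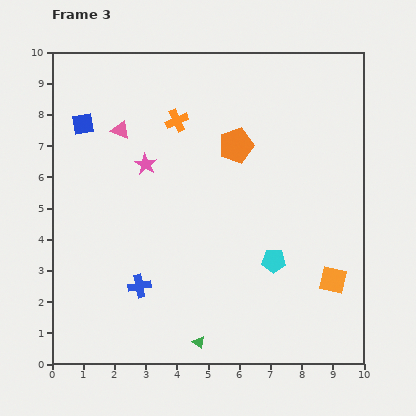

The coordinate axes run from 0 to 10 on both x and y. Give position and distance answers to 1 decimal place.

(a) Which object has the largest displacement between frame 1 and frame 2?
the orange square

(moved 3.8; next 2.6)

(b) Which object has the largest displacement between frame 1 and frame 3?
the orange square

(moved 7.5; next 5.4)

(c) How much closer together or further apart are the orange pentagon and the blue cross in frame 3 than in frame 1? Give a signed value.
+2.6

Distance in frame 1: 2.9. Distance in frame 3: 5.5.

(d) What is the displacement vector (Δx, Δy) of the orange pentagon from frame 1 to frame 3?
(-2.8, 0.4)

The orange pentagon was at (8.7, 6.6) in frame 1 and (5.9, 7.0) in frame 3.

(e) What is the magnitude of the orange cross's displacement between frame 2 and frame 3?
0.5

The orange cross moved from (3.9, 7.3) to (4.0, 7.8), a distance of √(0.1² + 0.5²) ≈ 0.5.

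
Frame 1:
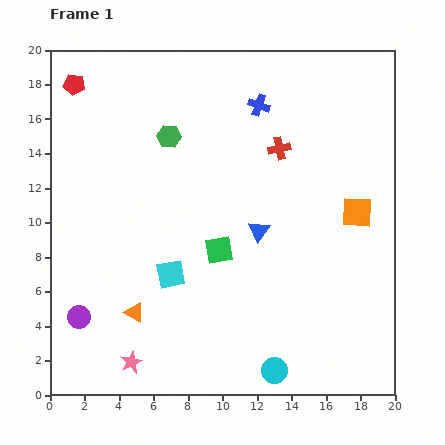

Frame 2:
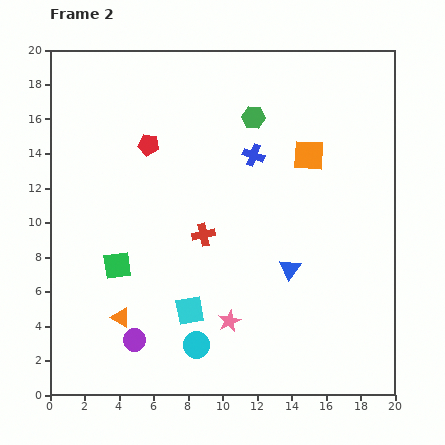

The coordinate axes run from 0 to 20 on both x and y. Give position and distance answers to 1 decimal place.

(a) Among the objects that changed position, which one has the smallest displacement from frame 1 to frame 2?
the orange triangle

(moved 0.9)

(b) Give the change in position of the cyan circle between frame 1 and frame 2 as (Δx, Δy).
(-4.5, 1.5)

The cyan circle was at (13.0, 1.4) in frame 1 and (8.5, 2.9) in frame 2.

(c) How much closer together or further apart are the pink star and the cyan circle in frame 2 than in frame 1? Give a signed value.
-5.9

Distance in frame 1: 8.3. Distance in frame 2: 2.4.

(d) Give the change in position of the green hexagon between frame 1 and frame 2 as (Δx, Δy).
(4.9, 1.1)

The green hexagon was at (6.9, 15.0) in frame 1 and (11.8, 16.1) in frame 2.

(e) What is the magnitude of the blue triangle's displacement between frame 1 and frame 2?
2.8

The blue triangle moved from (12.1, 9.5) to (13.9, 7.3), a distance of √(1.8² + 2.2²) ≈ 2.8.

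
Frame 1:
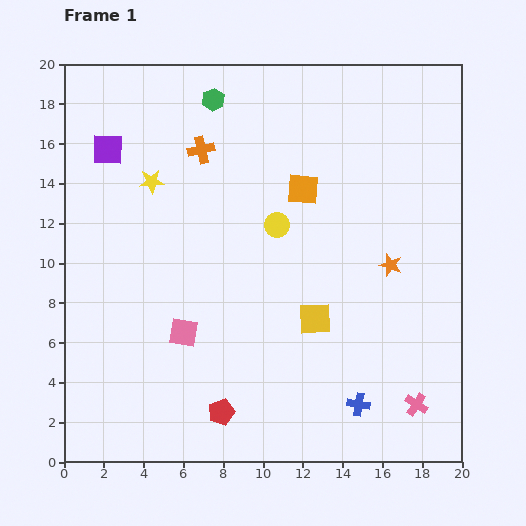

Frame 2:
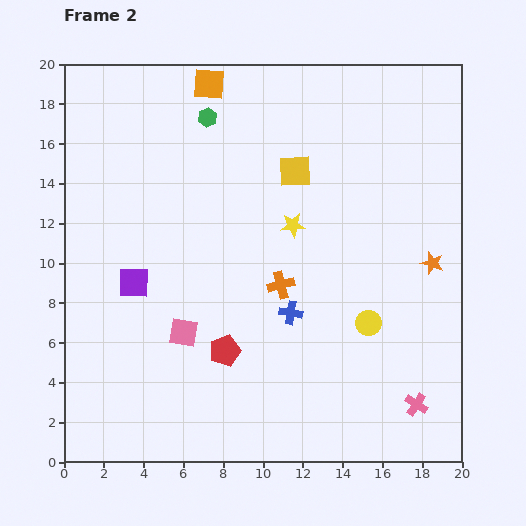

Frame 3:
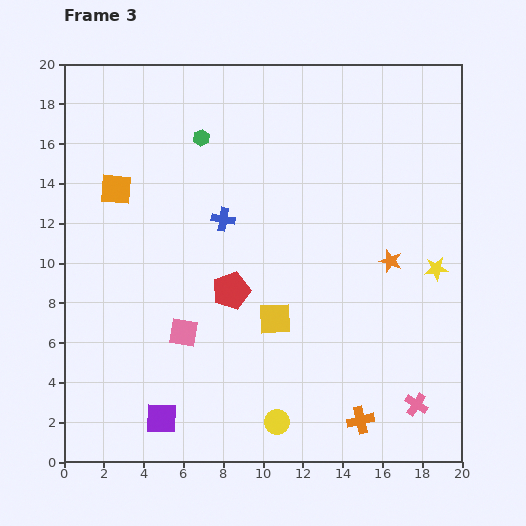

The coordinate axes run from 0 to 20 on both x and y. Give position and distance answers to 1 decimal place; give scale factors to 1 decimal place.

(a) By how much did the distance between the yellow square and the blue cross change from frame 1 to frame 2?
+2.3

Distance in frame 1: 4.8. Distance in frame 2: 7.1.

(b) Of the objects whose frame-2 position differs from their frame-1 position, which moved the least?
the green hexagon

(moved 0.9)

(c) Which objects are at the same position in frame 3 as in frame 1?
the pink cross, the pink square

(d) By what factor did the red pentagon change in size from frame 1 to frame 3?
1.4×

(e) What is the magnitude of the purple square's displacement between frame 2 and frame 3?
6.9

The purple square moved from (3.5, 9.0) to (4.9, 2.2), a distance of √(1.4² + 6.8²) ≈ 6.9.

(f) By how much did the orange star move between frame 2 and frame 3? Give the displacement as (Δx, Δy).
(-2.1, 0.1)

The orange star was at (18.5, 10.0) in frame 2 and (16.4, 10.1) in frame 3.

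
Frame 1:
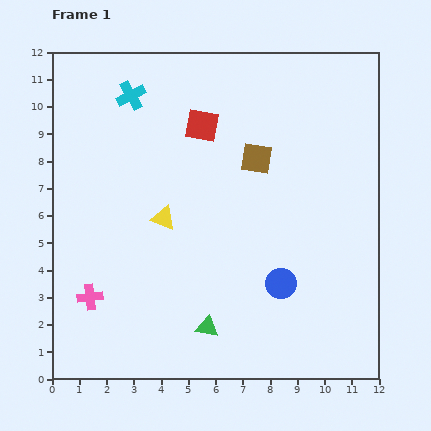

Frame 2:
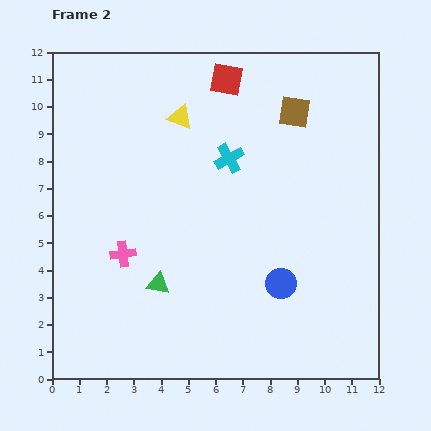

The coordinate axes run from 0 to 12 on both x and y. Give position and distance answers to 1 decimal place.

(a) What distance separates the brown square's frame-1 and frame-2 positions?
2.2

The brown square moved from (7.5, 8.1) to (8.9, 9.8), a distance of √(1.4² + 1.7²) ≈ 2.2.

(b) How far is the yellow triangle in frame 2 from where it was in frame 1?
3.7

The yellow triangle moved from (4.1, 5.9) to (4.7, 9.6), a distance of √(0.6² + 3.7²) ≈ 3.7.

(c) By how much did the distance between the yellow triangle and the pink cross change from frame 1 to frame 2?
+1.4

Distance in frame 1: 4.0. Distance in frame 2: 5.4.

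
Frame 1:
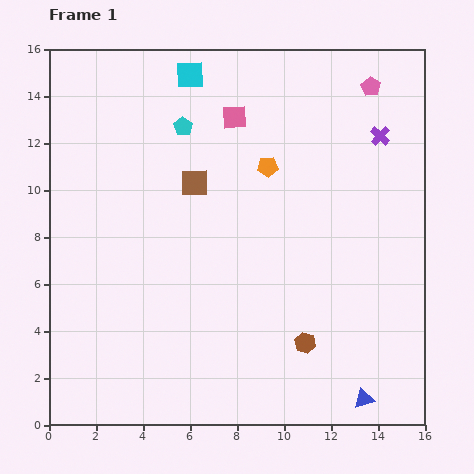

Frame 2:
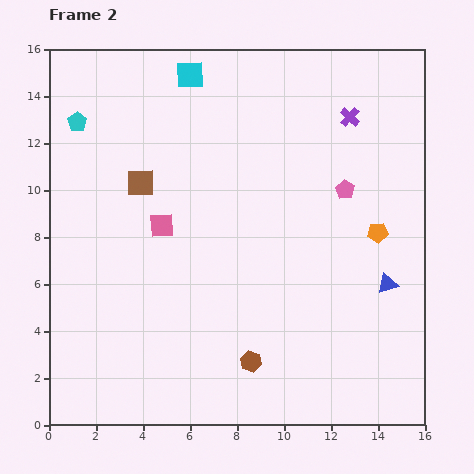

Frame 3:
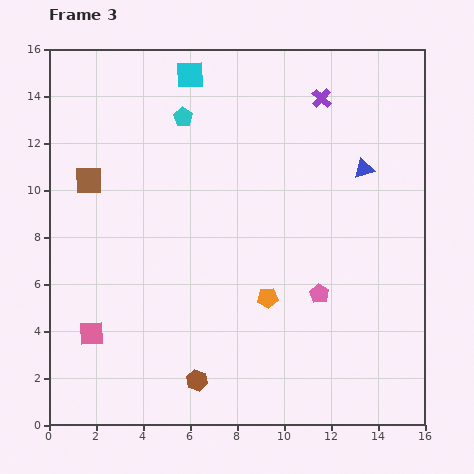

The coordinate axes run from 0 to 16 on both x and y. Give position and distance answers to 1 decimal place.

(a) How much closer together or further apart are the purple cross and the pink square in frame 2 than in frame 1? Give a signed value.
+2.9

Distance in frame 1: 6.3. Distance in frame 2: 9.2.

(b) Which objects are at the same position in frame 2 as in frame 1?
the cyan square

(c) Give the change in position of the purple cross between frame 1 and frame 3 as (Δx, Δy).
(-2.5, 1.6)

The purple cross was at (14.1, 12.3) in frame 1 and (11.6, 13.9) in frame 3.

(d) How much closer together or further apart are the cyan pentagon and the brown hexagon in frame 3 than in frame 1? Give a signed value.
+0.6

Distance in frame 1: 10.6. Distance in frame 3: 11.2.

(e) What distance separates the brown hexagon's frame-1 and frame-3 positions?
4.9

The brown hexagon moved from (10.9, 3.5) to (6.3, 1.9), a distance of √(4.6² + 1.6²) ≈ 4.9.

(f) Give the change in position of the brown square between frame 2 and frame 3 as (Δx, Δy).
(-2.2, 0.1)

The brown square was at (3.9, 10.3) in frame 2 and (1.7, 10.4) in frame 3.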